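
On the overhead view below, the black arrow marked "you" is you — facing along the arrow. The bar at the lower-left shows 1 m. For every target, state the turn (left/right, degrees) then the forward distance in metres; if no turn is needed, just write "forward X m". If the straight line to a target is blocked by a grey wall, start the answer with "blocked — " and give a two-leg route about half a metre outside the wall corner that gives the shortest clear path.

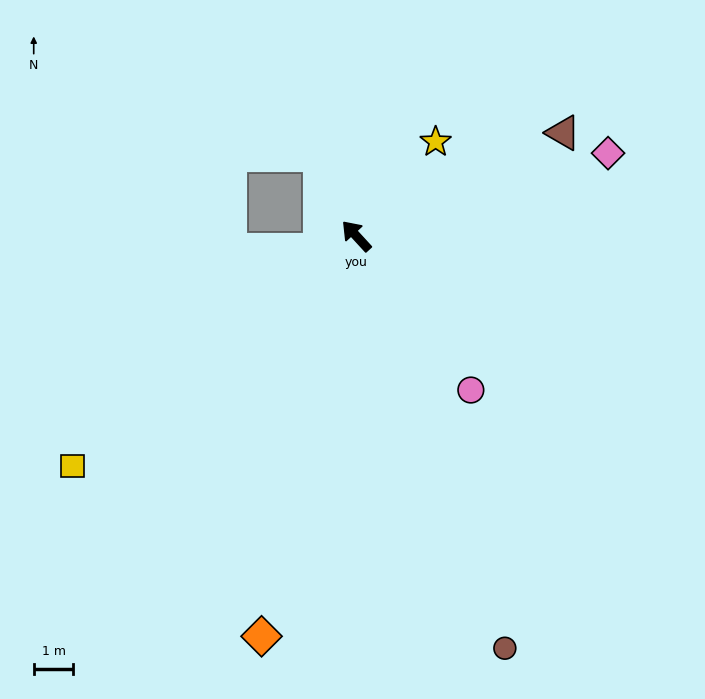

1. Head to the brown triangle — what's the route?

turn right 106°, forward 5.8 m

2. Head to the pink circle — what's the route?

turn left 174°, forward 4.8 m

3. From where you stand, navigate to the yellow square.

turn left 87°, forward 9.2 m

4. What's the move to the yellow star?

turn right 83°, forward 3.1 m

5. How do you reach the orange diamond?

turn left 124°, forward 10.4 m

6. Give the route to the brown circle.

turn left 157°, forward 11.1 m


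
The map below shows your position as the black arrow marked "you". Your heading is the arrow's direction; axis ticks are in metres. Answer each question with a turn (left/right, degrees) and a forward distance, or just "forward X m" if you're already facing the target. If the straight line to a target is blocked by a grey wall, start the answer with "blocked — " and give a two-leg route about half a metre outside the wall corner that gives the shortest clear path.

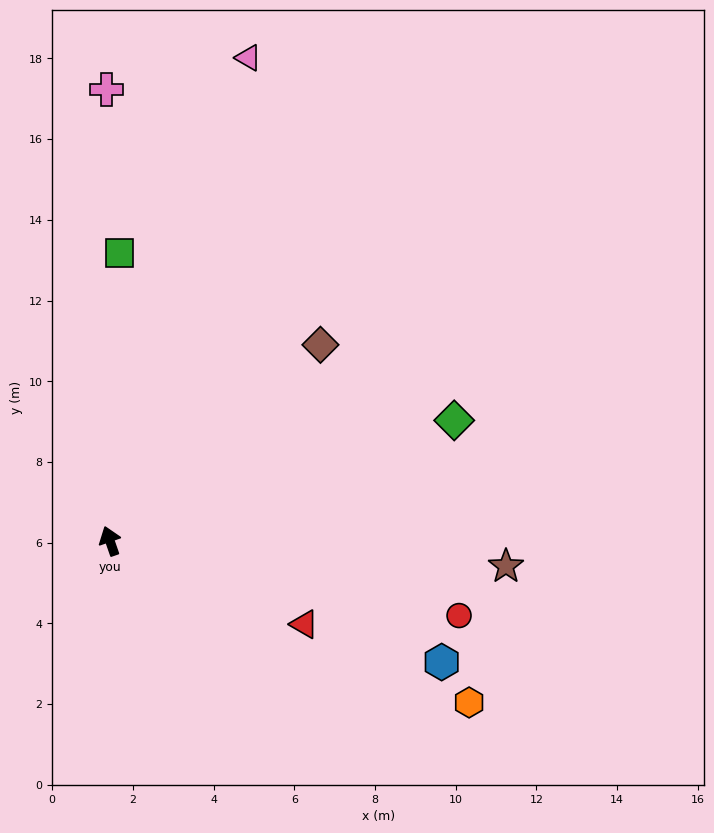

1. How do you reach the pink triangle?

turn right 35°, forward 12.5 m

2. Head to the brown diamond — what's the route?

turn right 66°, forward 7.1 m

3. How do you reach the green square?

turn right 21°, forward 7.1 m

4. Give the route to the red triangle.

turn right 132°, forward 5.2 m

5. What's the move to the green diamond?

turn right 90°, forward 9.0 m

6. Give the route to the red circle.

turn right 121°, forward 8.8 m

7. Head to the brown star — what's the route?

turn right 113°, forward 9.8 m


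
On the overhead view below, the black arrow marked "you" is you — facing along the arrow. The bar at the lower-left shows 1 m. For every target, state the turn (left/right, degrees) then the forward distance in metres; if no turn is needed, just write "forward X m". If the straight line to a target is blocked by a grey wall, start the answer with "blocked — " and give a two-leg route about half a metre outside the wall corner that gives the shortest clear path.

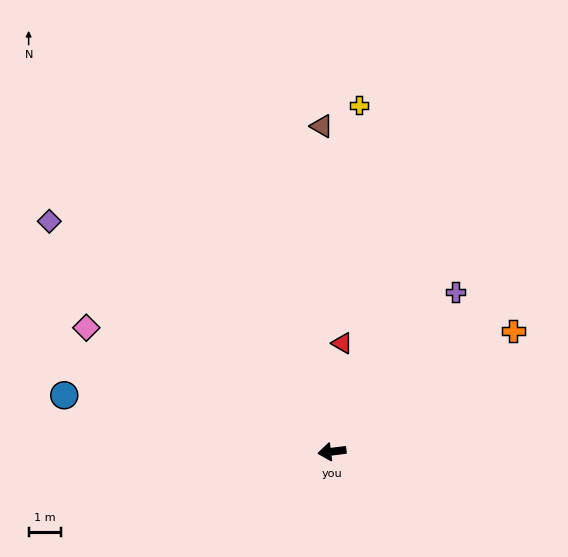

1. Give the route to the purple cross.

turn right 135°, forward 6.2 m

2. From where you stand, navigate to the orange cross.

turn right 153°, forward 6.6 m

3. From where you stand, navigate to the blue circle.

turn right 19°, forward 8.3 m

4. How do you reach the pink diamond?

turn right 34°, forward 8.4 m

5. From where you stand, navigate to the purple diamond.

turn right 46°, forward 11.1 m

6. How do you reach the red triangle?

turn right 103°, forward 3.3 m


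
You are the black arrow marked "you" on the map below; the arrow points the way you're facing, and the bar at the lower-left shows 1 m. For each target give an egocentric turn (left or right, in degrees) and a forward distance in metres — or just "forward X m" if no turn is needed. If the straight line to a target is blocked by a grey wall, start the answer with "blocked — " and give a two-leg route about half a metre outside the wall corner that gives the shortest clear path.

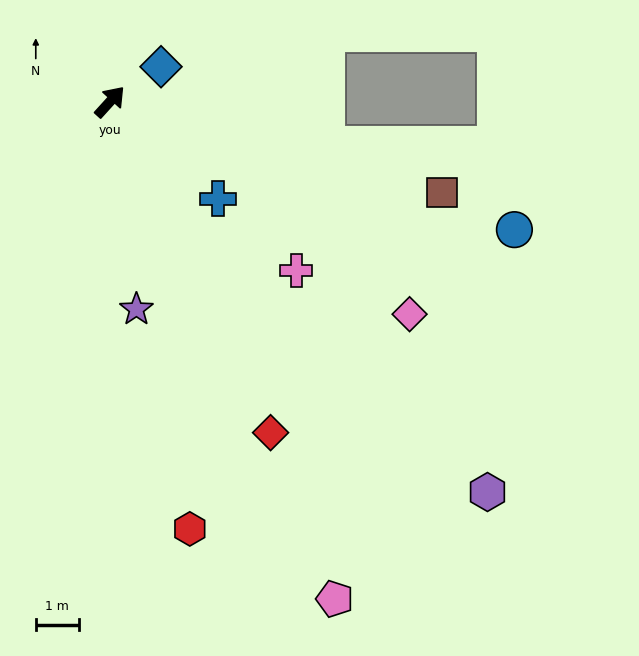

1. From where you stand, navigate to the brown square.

turn right 63°, forward 8.0 m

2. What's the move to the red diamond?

turn right 112°, forward 8.5 m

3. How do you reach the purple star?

turn right 131°, forward 4.9 m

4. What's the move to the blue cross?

turn right 90°, forward 3.4 m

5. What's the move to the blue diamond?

turn right 13°, forward 1.4 m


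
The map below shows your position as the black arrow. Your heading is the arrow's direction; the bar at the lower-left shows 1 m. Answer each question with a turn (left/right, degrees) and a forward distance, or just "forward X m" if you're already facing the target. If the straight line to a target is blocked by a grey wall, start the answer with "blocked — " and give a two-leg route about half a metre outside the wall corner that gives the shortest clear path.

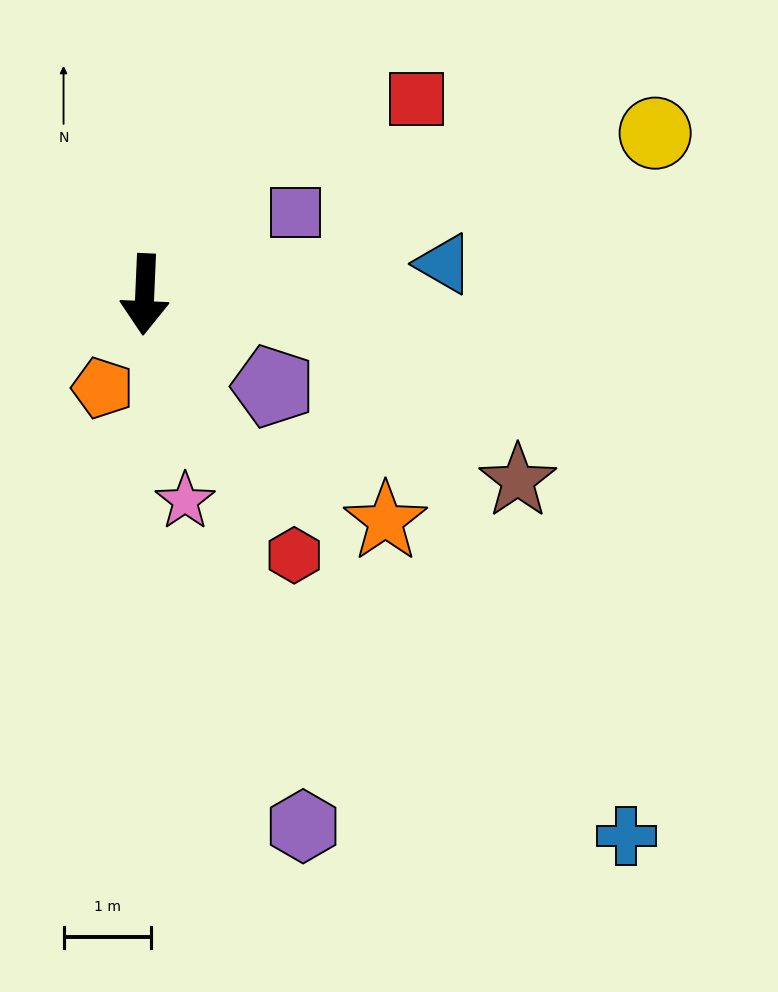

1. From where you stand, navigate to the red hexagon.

turn left 32°, forward 3.4 m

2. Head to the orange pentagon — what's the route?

turn right 22°, forward 1.2 m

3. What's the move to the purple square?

turn left 121°, forward 2.0 m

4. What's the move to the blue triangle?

turn left 98°, forward 3.4 m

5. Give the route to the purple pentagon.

turn left 57°, forward 1.8 m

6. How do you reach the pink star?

turn left 14°, forward 2.4 m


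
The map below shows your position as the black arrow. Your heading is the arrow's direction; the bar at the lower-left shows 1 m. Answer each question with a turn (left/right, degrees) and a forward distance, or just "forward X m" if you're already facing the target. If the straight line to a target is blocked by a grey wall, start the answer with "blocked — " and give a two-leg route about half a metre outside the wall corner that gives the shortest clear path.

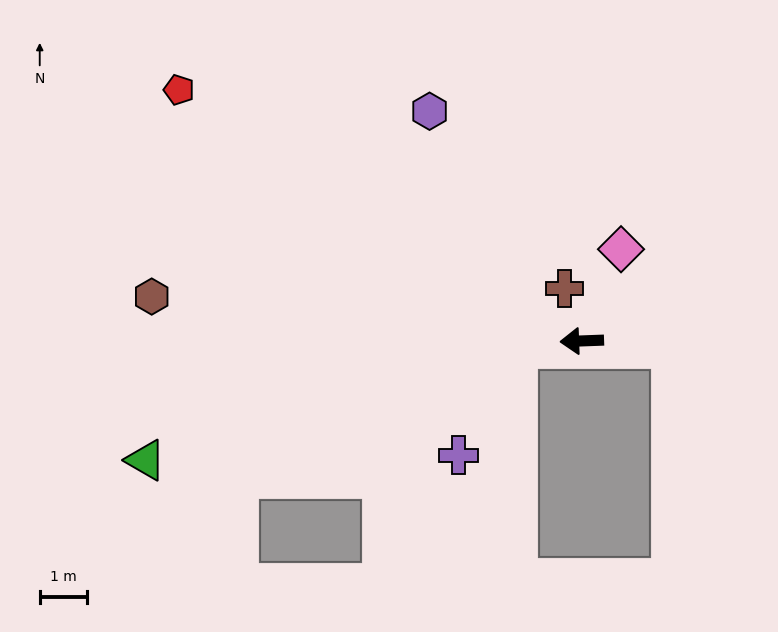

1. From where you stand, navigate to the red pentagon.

turn right 34°, forward 10.0 m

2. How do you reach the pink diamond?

turn right 115°, forward 2.1 m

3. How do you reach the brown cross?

turn right 74°, forward 1.2 m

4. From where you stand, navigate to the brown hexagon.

turn right 8°, forward 9.1 m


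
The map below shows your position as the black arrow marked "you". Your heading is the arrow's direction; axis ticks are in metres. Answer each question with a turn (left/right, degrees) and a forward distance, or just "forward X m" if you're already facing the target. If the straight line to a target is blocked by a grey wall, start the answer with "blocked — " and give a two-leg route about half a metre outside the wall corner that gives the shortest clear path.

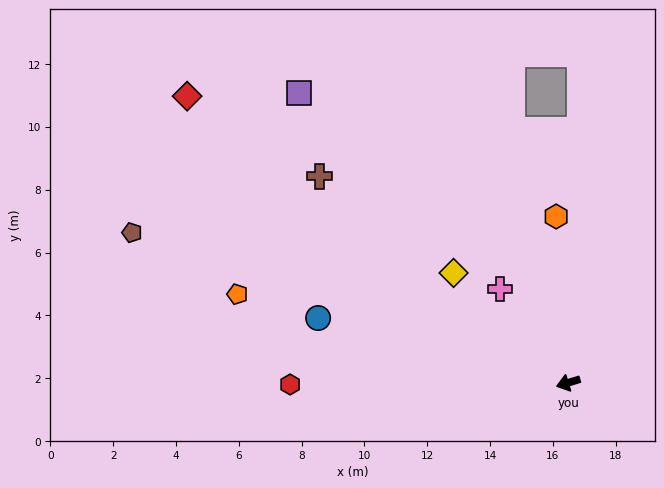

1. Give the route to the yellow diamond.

turn right 61°, forward 5.1 m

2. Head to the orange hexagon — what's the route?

turn right 103°, forward 5.3 m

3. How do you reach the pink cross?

turn right 71°, forward 3.7 m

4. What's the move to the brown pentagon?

turn right 36°, forward 14.7 m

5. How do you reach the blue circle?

turn right 32°, forward 8.2 m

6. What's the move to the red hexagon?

turn right 17°, forward 8.9 m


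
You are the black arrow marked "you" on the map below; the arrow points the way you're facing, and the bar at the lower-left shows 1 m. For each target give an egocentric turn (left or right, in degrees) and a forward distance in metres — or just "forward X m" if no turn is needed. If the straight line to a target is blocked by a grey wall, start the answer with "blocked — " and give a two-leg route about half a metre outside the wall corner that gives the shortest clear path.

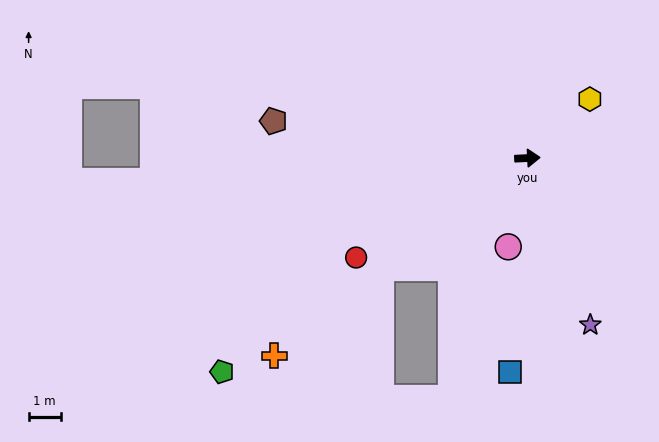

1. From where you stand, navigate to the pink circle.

turn right 105°, forward 2.8 m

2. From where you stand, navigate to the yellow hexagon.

turn left 41°, forward 2.7 m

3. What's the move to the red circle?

turn right 153°, forward 6.1 m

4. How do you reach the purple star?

turn right 72°, forward 5.5 m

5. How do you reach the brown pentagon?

turn left 169°, forward 7.9 m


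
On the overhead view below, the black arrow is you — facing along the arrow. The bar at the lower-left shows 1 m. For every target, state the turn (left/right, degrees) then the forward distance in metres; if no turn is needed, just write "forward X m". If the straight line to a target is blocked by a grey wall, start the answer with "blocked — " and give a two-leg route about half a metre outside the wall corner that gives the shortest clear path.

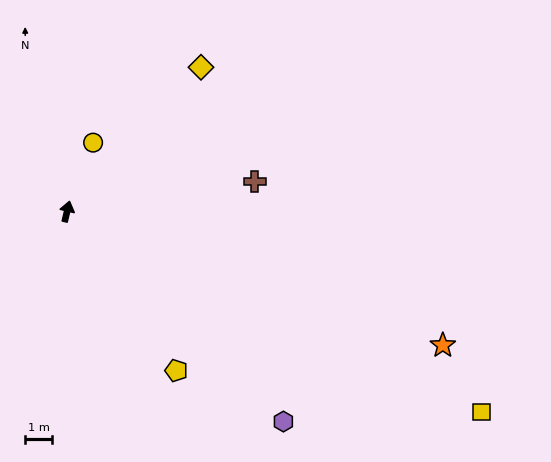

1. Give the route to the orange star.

turn right 96°, forward 14.9 m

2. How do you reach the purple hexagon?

turn right 121°, forward 11.2 m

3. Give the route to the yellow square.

turn right 102°, forward 17.2 m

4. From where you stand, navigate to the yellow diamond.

turn right 29°, forward 7.3 m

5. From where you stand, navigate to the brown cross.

turn right 68°, forward 7.1 m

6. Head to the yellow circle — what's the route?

turn right 7°, forward 2.7 m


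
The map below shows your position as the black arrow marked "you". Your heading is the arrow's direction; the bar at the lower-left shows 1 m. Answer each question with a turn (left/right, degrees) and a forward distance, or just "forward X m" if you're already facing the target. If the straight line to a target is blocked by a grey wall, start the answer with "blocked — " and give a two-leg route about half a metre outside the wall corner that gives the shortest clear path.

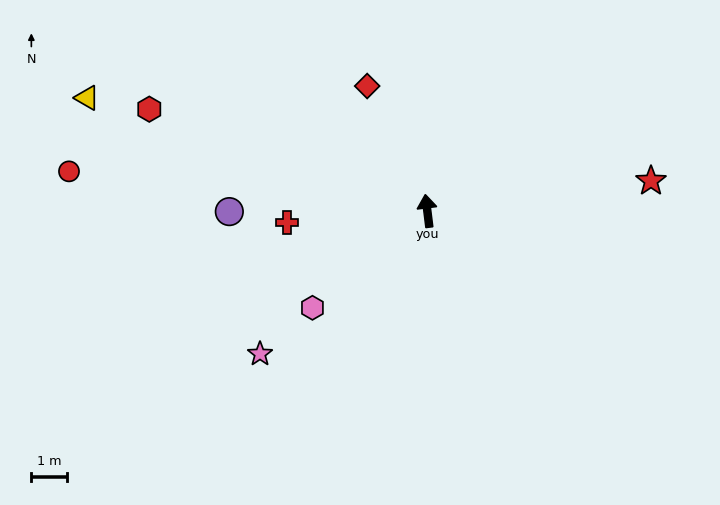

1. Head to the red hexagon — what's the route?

turn left 63°, forward 8.4 m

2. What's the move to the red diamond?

turn left 19°, forward 3.9 m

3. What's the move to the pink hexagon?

turn left 123°, forward 4.3 m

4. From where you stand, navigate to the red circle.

turn left 77°, forward 10.2 m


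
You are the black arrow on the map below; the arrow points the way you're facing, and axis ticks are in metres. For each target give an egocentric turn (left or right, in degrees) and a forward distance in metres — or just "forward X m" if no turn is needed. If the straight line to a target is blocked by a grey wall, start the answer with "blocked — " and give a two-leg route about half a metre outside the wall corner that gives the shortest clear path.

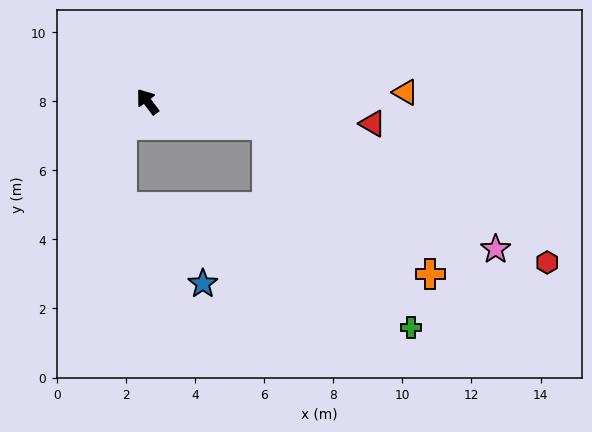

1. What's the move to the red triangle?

turn right 133°, forward 6.5 m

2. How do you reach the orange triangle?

turn right 125°, forward 7.5 m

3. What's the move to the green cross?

blocked — turn right 139°, forward 3.5 m, then turn right 43°, forward 7.2 m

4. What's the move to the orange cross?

blocked — turn right 139°, forward 3.5 m, then turn right 30°, forward 6.4 m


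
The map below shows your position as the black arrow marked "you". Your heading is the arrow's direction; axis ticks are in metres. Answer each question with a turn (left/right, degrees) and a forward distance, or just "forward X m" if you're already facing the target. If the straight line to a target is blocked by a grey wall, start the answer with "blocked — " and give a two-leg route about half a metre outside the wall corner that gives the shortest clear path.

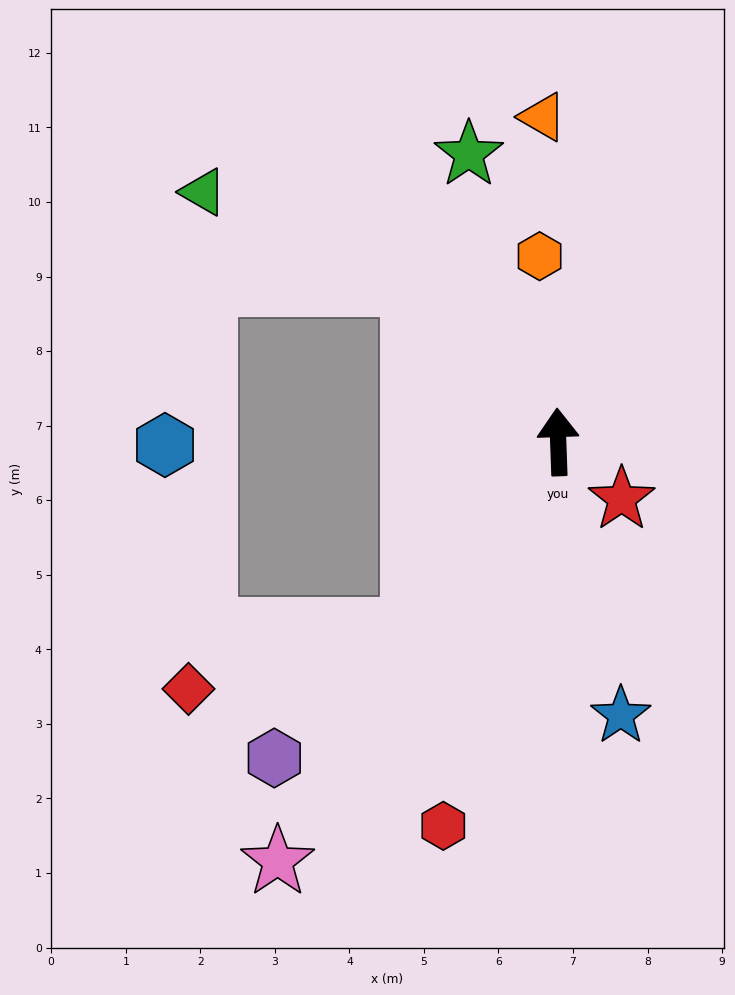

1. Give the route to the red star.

turn right 134°, forward 1.1 m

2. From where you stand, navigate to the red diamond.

blocked — turn left 140°, forward 3.2 m, then turn right 37°, forward 3.1 m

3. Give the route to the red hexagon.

turn left 161°, forward 5.4 m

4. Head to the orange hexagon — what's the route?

turn left 4°, forward 2.5 m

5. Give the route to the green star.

turn left 15°, forward 4.0 m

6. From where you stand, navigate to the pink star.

turn left 144°, forward 6.8 m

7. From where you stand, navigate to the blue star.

turn right 169°, forward 3.8 m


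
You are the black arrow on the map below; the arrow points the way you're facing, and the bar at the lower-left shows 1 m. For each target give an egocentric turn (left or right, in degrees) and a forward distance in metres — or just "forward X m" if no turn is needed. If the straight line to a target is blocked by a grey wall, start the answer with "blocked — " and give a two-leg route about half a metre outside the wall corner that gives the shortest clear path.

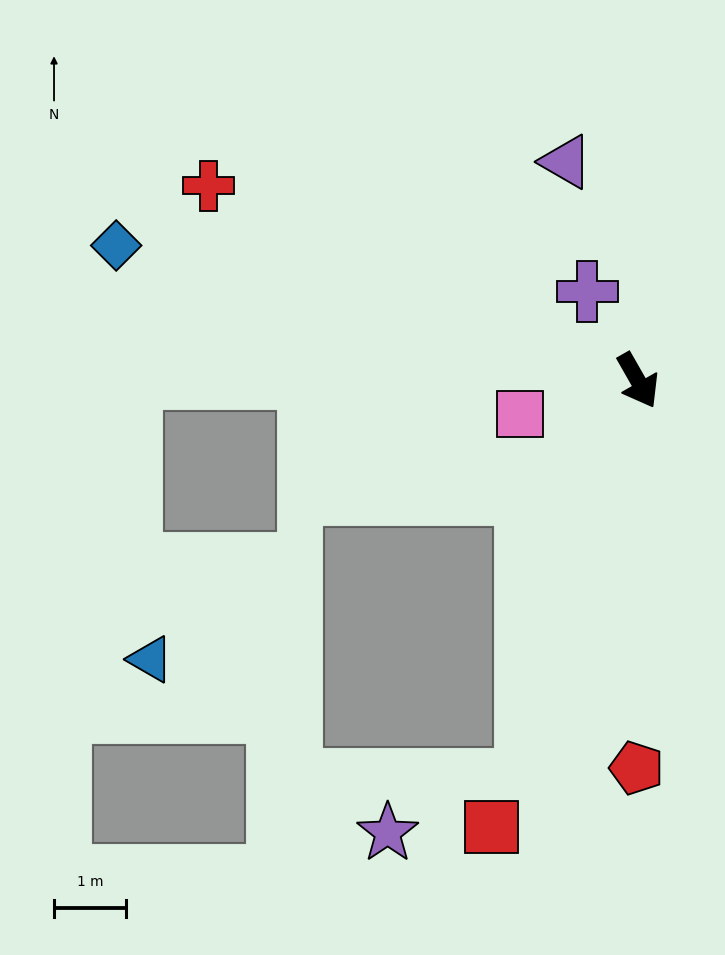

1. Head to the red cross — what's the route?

turn right 144°, forward 6.6 m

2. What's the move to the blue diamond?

turn right 134°, forward 7.5 m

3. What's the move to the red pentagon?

turn right 30°, forward 5.4 m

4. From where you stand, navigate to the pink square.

turn right 104°, forward 1.7 m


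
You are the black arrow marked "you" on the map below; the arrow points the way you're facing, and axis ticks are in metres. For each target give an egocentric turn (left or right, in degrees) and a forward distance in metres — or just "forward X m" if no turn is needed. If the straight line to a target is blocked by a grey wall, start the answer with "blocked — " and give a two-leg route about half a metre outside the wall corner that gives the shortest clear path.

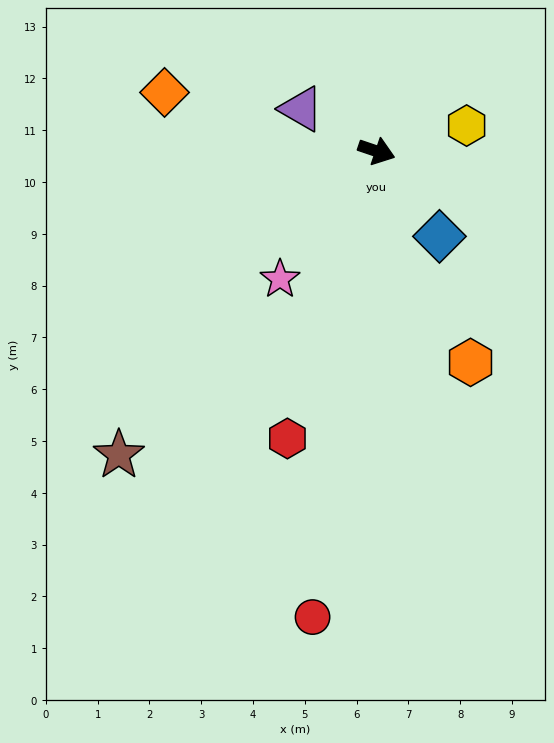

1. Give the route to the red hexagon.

turn right 88°, forward 5.8 m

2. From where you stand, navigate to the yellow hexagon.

turn left 35°, forward 1.8 m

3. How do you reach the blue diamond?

turn right 35°, forward 2.0 m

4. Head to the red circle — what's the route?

turn right 79°, forward 9.1 m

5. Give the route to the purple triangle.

turn left 169°, forward 1.7 m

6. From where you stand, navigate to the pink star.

turn right 108°, forward 3.1 m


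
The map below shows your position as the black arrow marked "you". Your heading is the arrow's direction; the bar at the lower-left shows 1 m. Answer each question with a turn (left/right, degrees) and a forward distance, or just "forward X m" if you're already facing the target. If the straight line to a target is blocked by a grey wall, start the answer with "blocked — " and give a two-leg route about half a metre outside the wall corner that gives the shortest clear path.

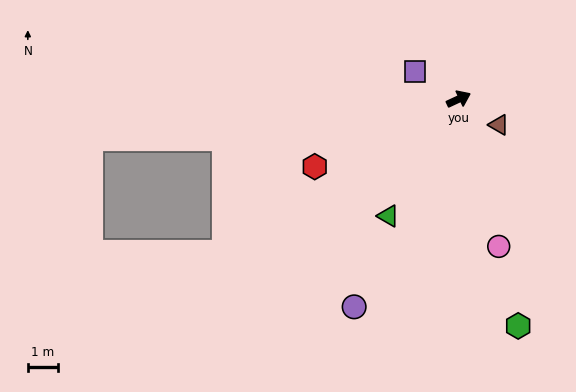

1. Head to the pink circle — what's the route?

turn right 100°, forward 5.0 m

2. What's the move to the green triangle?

turn right 146°, forward 4.5 m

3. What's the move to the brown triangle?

turn right 58°, forward 1.6 m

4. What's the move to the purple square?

turn left 123°, forward 1.7 m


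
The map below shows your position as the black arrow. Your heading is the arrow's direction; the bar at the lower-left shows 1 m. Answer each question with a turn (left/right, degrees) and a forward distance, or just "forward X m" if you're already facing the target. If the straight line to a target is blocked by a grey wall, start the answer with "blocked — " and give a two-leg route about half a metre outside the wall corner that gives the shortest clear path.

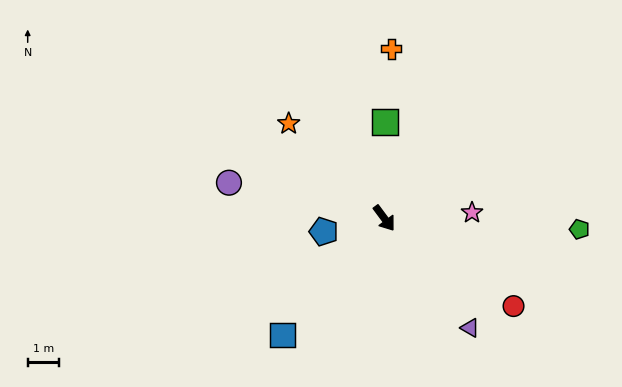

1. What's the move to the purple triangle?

forward 4.4 m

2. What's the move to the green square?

turn left 143°, forward 3.1 m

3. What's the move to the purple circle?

turn right 139°, forward 5.1 m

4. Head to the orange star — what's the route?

turn right 171°, forward 4.3 m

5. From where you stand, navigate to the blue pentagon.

turn right 114°, forward 2.0 m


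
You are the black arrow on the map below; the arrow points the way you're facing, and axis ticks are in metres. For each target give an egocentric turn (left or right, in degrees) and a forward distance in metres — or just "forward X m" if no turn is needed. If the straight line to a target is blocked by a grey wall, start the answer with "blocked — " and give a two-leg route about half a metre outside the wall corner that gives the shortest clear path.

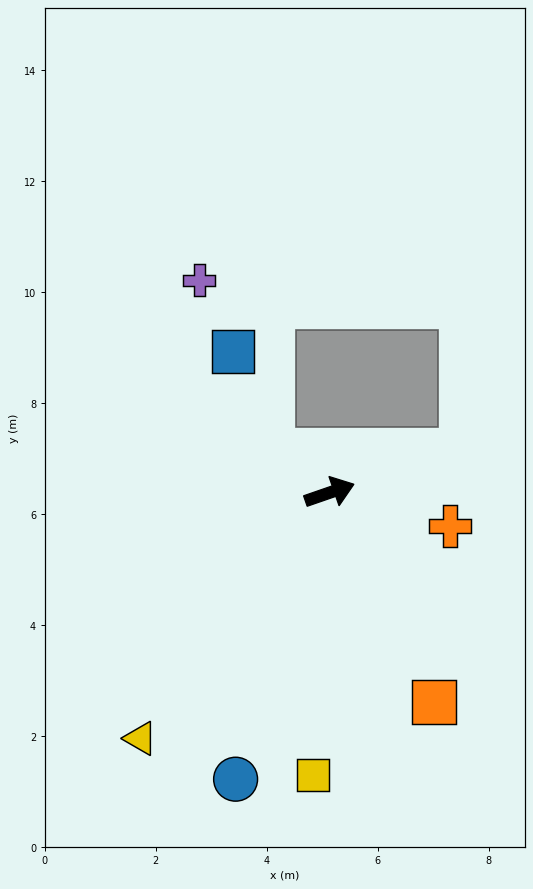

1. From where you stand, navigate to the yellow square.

turn right 113°, forward 5.1 m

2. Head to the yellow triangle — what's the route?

turn right 147°, forward 5.6 m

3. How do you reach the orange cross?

turn right 35°, forward 2.3 m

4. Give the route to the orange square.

turn right 83°, forward 4.2 m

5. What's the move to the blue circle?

turn right 127°, forward 5.4 m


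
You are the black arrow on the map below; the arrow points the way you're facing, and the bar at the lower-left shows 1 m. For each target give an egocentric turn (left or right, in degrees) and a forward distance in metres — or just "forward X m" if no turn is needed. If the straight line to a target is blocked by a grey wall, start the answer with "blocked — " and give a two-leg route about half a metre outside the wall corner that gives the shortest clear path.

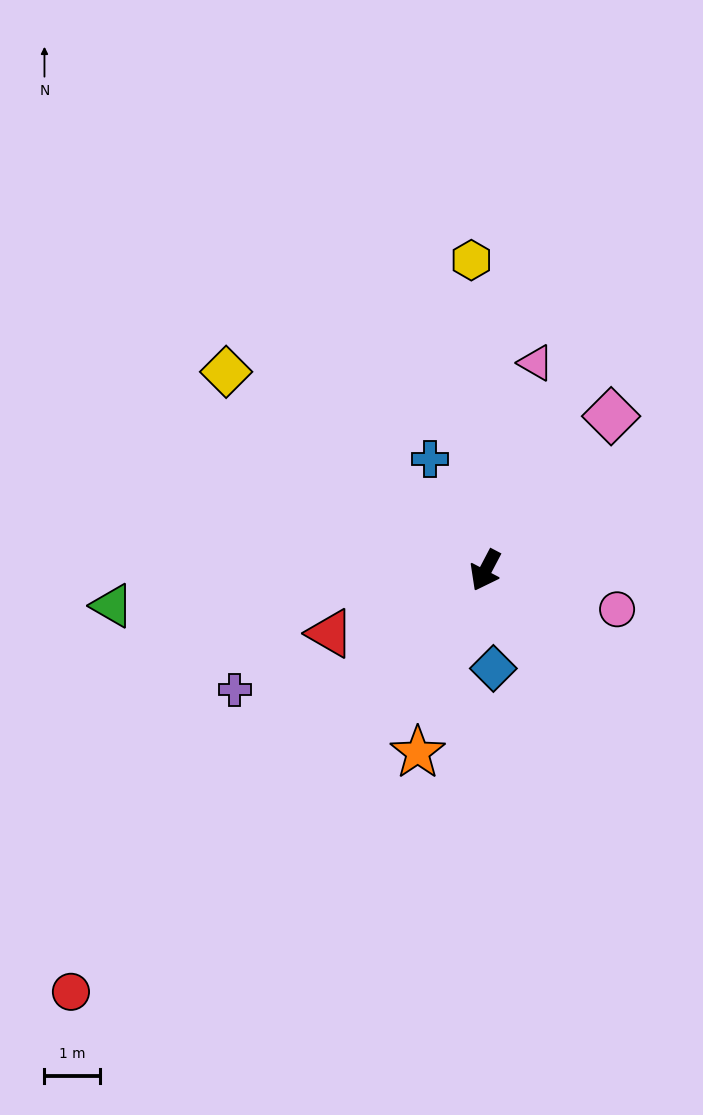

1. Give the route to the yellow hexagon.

turn right 150°, forward 5.6 m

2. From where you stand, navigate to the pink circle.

turn left 101°, forward 2.5 m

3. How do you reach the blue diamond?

turn left 32°, forward 1.8 m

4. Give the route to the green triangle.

turn right 57°, forward 6.7 m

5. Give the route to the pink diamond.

turn left 169°, forward 3.6 m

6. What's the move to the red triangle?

turn right 40°, forward 3.0 m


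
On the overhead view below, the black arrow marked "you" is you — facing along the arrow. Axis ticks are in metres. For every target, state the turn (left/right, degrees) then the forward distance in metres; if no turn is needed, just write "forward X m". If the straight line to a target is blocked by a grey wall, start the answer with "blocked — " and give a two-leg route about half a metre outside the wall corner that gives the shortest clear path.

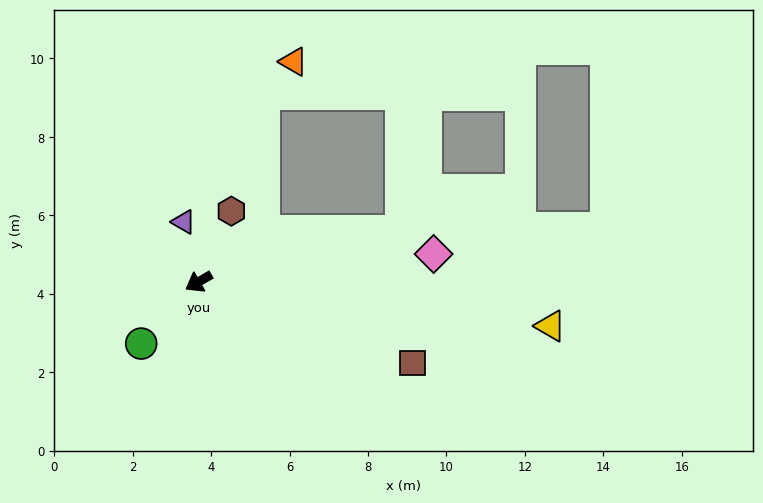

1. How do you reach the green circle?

turn left 17°, forward 2.2 m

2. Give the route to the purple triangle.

turn right 106°, forward 1.6 m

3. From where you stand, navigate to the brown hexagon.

turn right 145°, forward 2.0 m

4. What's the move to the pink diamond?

turn left 157°, forward 6.0 m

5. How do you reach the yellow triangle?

turn left 143°, forward 9.0 m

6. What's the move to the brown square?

turn left 129°, forward 5.8 m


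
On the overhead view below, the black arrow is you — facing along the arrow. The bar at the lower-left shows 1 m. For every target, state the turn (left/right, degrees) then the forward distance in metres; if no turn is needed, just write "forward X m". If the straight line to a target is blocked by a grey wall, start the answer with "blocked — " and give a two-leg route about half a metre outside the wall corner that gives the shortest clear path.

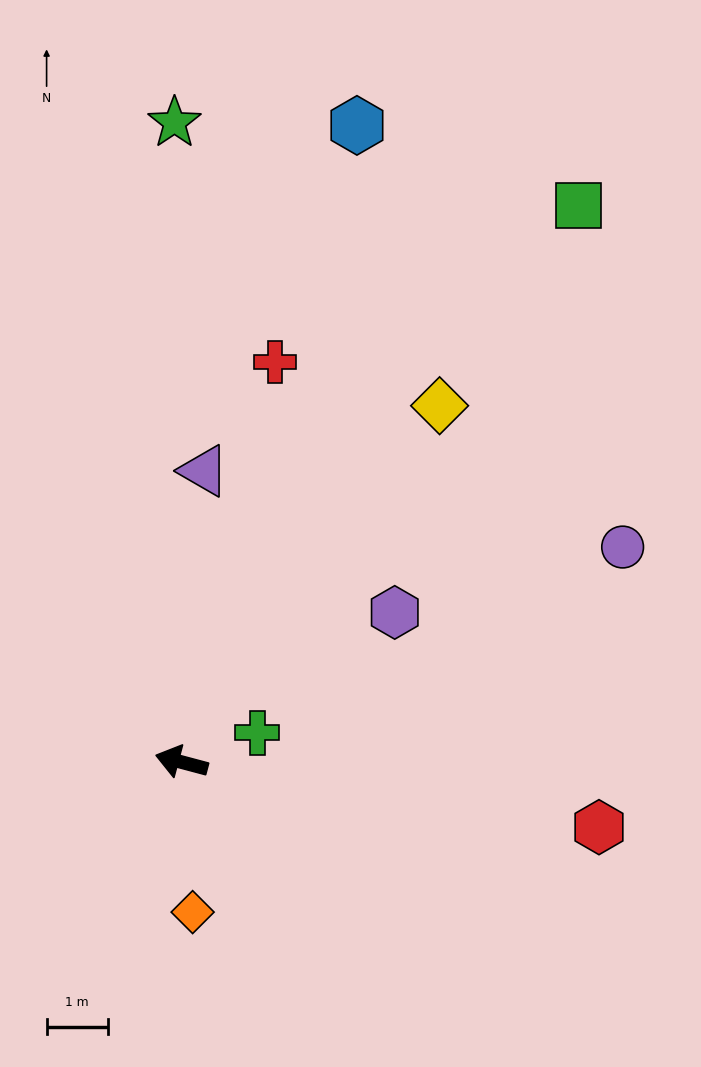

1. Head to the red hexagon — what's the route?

turn right 174°, forward 6.9 m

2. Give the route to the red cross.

turn right 88°, forward 6.7 m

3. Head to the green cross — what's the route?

turn right 144°, forward 1.3 m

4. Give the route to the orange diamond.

turn left 109°, forward 2.5 m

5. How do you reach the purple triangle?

turn right 79°, forward 4.8 m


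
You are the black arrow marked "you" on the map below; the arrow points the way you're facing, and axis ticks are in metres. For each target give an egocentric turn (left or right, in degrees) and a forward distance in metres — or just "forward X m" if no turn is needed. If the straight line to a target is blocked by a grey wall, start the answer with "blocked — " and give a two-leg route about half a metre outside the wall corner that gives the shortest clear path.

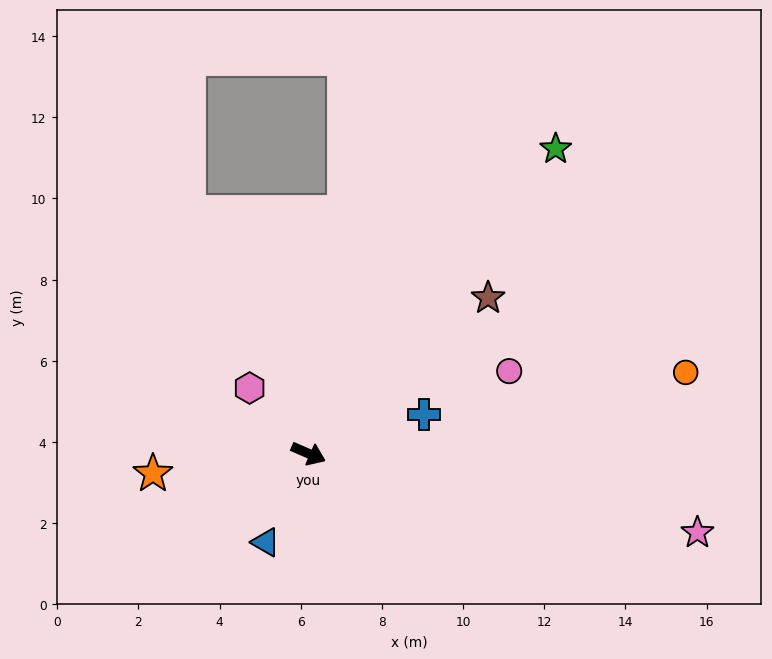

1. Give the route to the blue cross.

turn left 42°, forward 3.0 m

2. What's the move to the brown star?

turn left 64°, forward 5.9 m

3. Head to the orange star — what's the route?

turn right 149°, forward 3.9 m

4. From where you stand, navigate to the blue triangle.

turn right 92°, forward 2.4 m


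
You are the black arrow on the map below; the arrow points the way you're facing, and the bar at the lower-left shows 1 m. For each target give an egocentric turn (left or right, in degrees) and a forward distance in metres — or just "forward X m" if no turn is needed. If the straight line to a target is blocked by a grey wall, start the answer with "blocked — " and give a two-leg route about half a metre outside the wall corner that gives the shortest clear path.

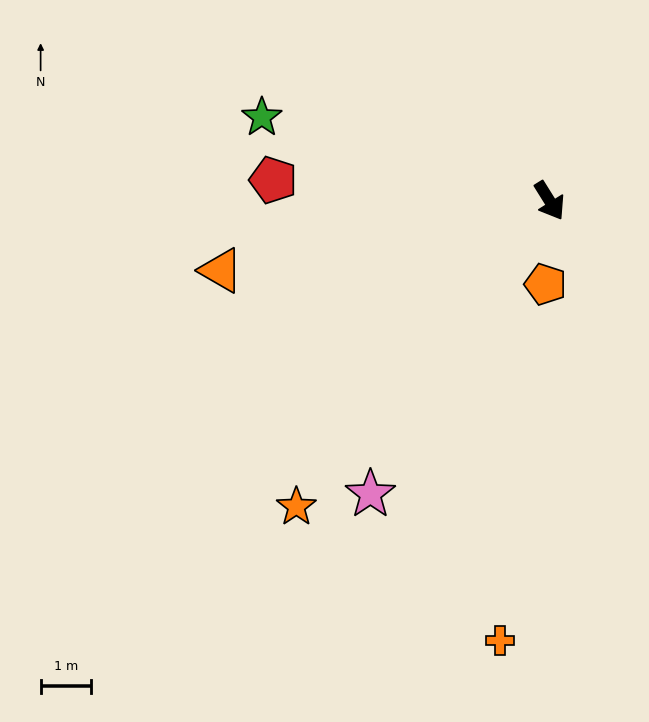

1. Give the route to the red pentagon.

turn right 126°, forward 5.5 m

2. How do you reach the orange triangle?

turn right 110°, forward 6.6 m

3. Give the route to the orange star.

turn right 72°, forward 7.8 m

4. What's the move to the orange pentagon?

turn right 35°, forward 1.6 m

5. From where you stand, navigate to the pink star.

turn right 63°, forward 6.8 m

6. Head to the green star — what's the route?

turn right 138°, forward 5.9 m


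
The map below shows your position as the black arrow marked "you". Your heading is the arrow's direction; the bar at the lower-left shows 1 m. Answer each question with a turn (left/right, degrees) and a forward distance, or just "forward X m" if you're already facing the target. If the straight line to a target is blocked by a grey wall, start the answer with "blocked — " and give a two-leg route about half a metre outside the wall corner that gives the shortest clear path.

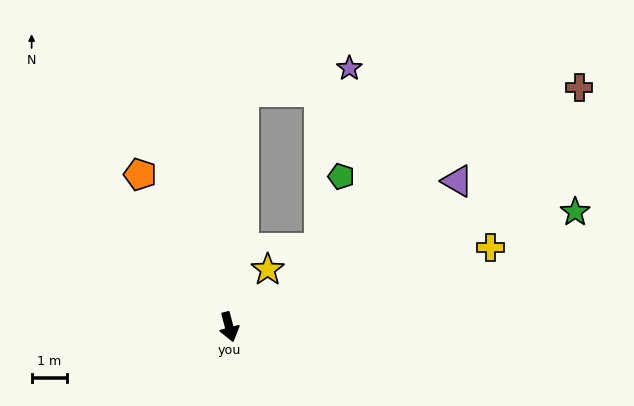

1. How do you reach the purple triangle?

turn left 108°, forward 7.6 m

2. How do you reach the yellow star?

turn left 131°, forward 1.9 m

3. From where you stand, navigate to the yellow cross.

turn left 92°, forward 7.6 m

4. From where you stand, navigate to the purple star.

blocked — turn left 162°, forward 6.6 m, then turn right 74°, forward 3.0 m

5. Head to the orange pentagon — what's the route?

turn right 164°, forward 4.9 m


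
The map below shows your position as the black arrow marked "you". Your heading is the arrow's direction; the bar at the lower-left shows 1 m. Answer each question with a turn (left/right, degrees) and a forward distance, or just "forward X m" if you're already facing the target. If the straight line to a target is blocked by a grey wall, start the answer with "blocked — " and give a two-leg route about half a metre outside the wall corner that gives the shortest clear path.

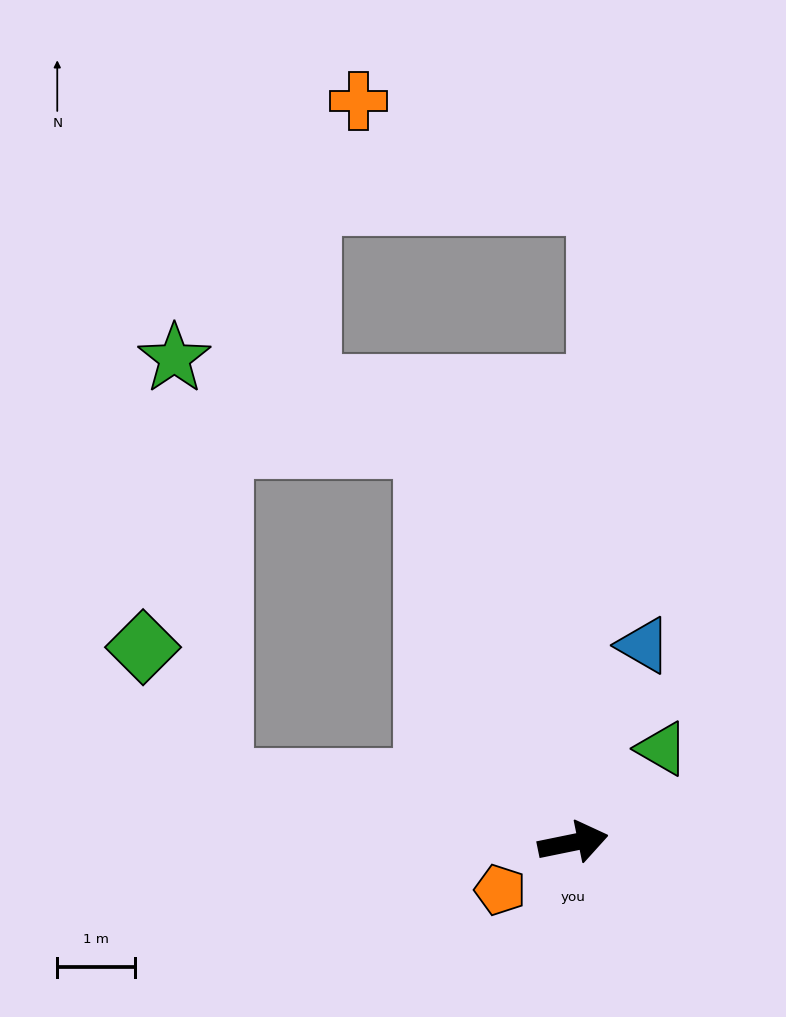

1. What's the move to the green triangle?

turn left 35°, forward 1.7 m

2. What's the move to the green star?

blocked — turn left 99°, forward 5.5 m, then turn left 51°, forward 3.4 m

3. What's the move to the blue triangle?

turn left 59°, forward 2.7 m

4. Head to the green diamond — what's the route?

blocked — turn left 159°, forward 4.6 m, then turn right 51°, forward 2.0 m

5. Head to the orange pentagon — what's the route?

turn right 159°, forward 1.1 m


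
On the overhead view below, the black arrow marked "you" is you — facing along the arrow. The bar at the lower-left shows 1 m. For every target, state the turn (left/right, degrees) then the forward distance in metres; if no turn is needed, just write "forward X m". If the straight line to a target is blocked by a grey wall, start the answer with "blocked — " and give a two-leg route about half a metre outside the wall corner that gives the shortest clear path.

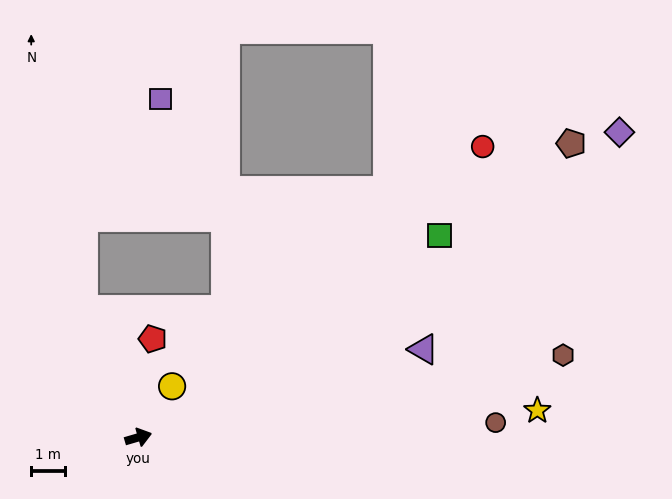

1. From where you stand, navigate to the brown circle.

turn right 14°, forward 10.5 m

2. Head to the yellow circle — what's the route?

turn left 40°, forward 1.8 m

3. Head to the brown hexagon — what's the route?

turn right 5°, forward 12.7 m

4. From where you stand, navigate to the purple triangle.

forward 8.8 m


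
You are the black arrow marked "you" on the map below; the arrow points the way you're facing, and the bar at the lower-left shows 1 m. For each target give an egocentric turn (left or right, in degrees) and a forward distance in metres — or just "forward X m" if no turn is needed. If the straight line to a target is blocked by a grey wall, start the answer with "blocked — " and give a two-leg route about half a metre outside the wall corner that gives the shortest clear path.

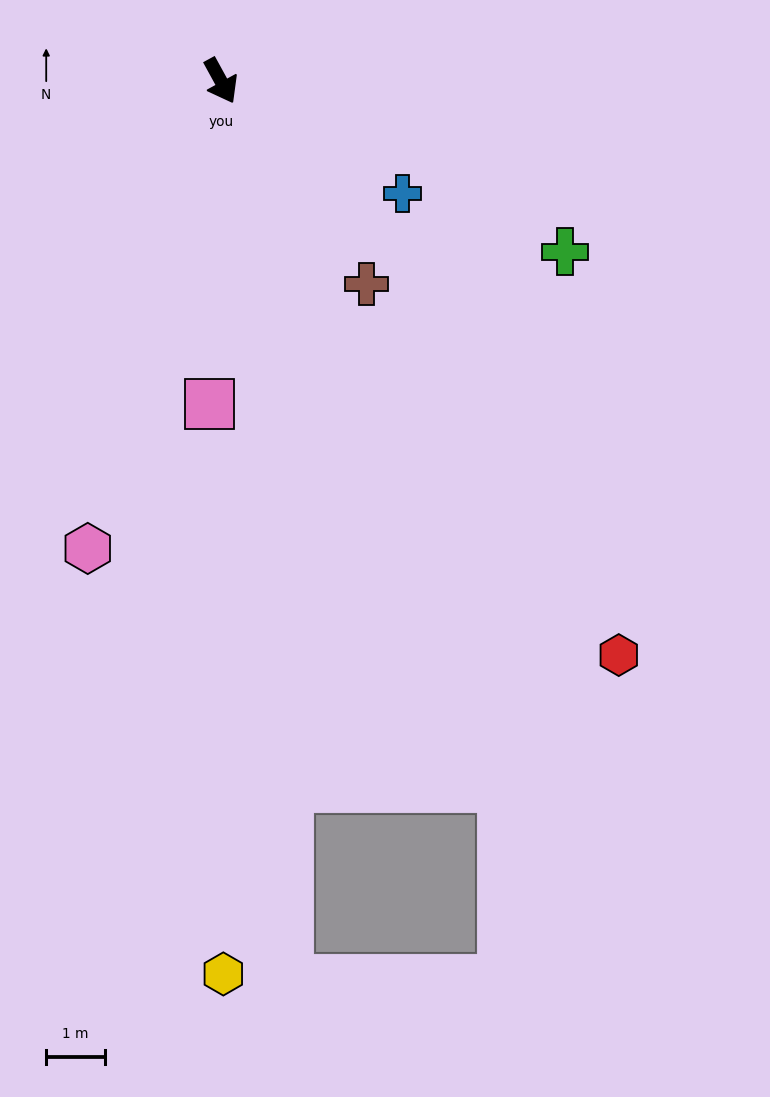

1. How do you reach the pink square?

turn right 31°, forward 5.5 m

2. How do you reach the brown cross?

turn left 7°, forward 4.2 m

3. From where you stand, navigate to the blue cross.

turn left 30°, forward 3.6 m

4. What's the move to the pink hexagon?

turn right 45°, forward 8.3 m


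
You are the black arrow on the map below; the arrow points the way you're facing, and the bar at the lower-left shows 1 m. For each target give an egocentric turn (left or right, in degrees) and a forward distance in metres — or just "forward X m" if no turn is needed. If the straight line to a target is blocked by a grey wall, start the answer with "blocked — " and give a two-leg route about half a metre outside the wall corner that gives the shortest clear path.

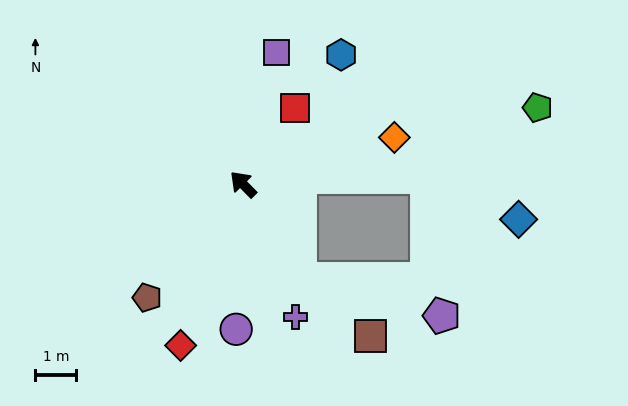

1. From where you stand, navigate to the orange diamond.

turn right 117°, forward 3.9 m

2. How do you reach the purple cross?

turn left 157°, forward 3.5 m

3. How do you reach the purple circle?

turn left 133°, forward 3.6 m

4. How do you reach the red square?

turn right 79°, forward 2.2 m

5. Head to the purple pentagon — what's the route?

blocked — turn left 166°, forward 2.7 m, then turn left 45°, forward 3.6 m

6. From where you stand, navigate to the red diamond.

turn left 114°, forward 4.2 m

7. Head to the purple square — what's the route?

turn right 59°, forward 3.3 m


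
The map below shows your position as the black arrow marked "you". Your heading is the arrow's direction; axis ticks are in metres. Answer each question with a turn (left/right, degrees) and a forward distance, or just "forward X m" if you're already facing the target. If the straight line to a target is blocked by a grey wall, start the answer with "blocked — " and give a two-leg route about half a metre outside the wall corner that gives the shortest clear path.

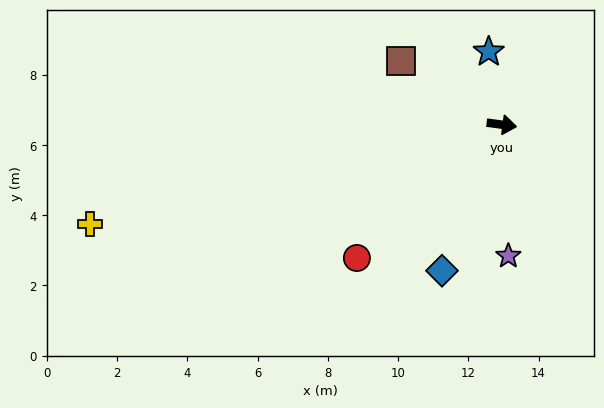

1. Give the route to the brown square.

turn left 155°, forward 3.4 m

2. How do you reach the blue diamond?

turn right 105°, forward 4.5 m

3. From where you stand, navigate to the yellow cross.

turn right 159°, forward 12.1 m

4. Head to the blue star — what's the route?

turn left 108°, forward 2.1 m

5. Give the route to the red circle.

turn right 130°, forward 5.6 m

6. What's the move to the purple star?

turn right 80°, forward 3.7 m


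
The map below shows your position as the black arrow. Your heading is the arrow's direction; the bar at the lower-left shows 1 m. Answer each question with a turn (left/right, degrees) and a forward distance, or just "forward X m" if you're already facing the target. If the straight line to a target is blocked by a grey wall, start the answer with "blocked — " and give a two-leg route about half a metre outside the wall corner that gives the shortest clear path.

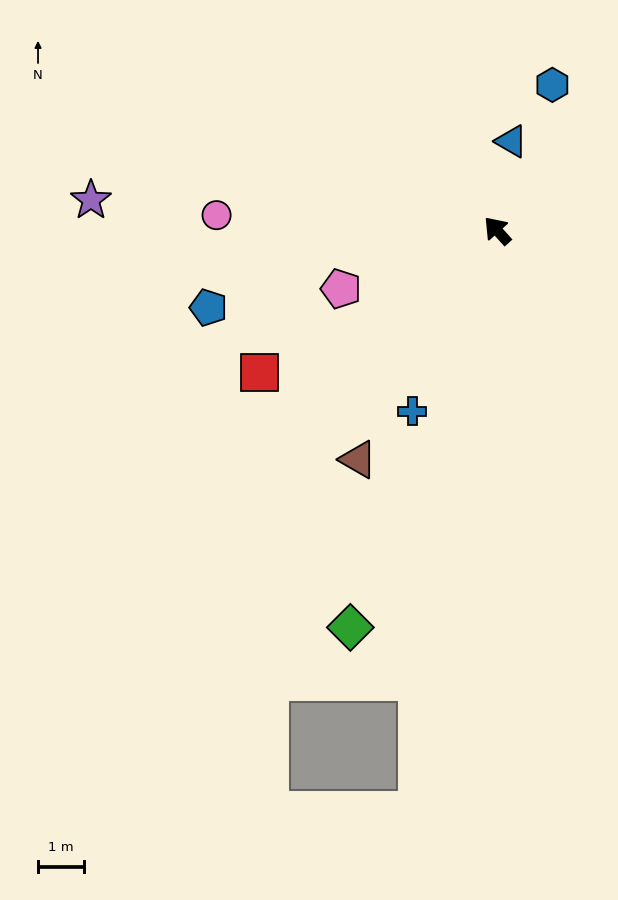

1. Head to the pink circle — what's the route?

turn left 45°, forward 6.2 m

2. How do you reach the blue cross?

turn left 113°, forward 4.4 m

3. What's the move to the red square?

turn left 79°, forward 6.1 m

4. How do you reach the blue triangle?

turn right 51°, forward 2.0 m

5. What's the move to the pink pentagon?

turn left 68°, forward 3.7 m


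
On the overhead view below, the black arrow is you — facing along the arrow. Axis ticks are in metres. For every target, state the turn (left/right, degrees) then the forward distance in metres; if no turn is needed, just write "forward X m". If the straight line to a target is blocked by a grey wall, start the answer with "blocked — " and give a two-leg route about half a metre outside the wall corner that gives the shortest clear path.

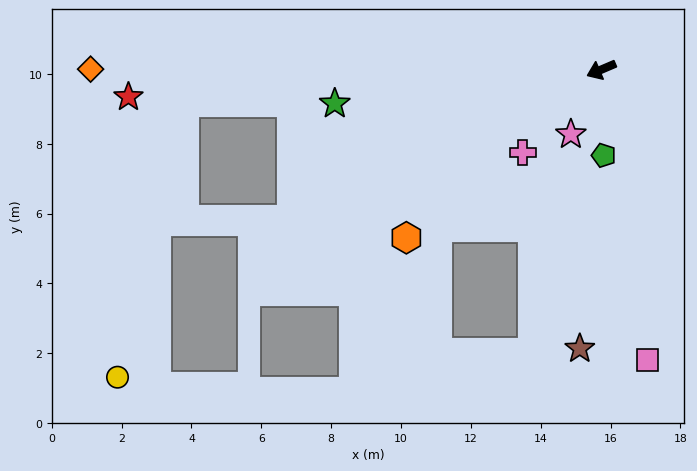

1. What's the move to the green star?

turn right 16°, forward 7.7 m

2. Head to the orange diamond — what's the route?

turn right 23°, forward 14.6 m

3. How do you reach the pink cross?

turn left 23°, forward 3.3 m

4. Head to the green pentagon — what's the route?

turn left 68°, forward 2.5 m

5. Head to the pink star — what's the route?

turn left 42°, forward 2.0 m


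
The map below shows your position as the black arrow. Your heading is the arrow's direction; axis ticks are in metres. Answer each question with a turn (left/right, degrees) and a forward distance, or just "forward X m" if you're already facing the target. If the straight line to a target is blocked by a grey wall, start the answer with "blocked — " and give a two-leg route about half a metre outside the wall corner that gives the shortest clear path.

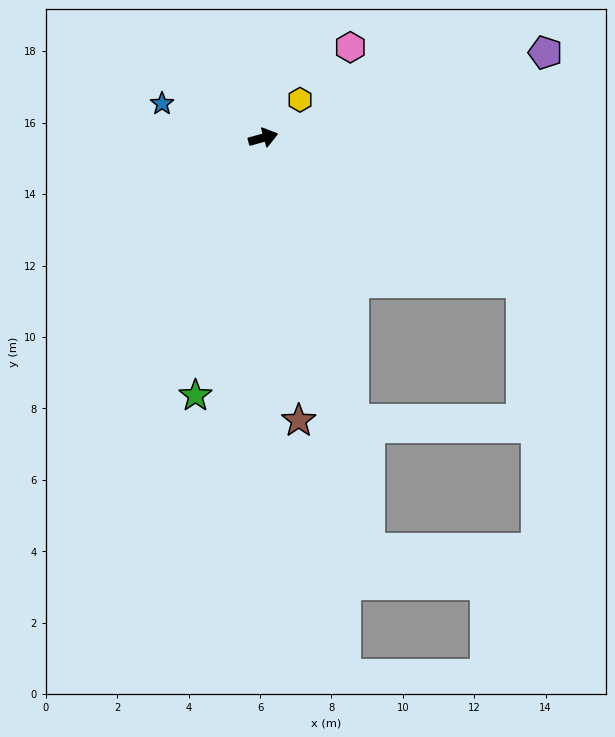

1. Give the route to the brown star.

turn right 98°, forward 8.0 m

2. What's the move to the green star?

turn right 120°, forward 7.5 m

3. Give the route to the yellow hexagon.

turn left 30°, forward 1.5 m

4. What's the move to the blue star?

turn left 146°, forward 3.0 m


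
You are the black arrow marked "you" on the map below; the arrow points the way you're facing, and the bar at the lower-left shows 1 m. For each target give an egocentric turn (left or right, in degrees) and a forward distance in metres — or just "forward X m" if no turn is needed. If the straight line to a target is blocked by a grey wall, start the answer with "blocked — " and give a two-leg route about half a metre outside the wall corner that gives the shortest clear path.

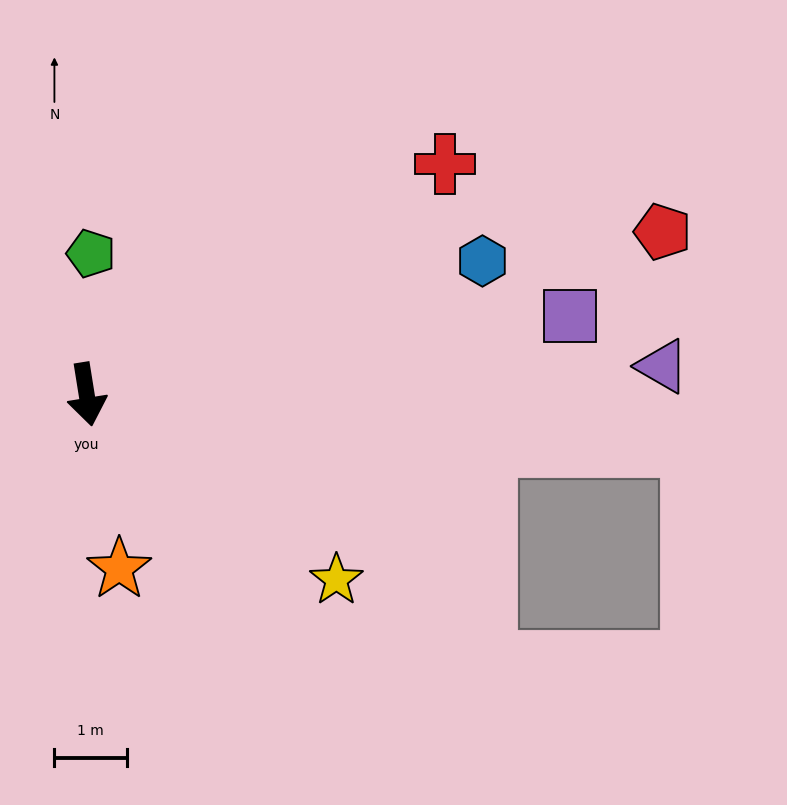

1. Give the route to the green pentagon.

turn left 169°, forward 2.0 m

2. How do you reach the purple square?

turn left 90°, forward 6.8 m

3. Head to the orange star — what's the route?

forward 2.5 m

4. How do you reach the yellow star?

turn left 44°, forward 4.3 m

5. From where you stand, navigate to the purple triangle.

turn left 84°, forward 8.0 m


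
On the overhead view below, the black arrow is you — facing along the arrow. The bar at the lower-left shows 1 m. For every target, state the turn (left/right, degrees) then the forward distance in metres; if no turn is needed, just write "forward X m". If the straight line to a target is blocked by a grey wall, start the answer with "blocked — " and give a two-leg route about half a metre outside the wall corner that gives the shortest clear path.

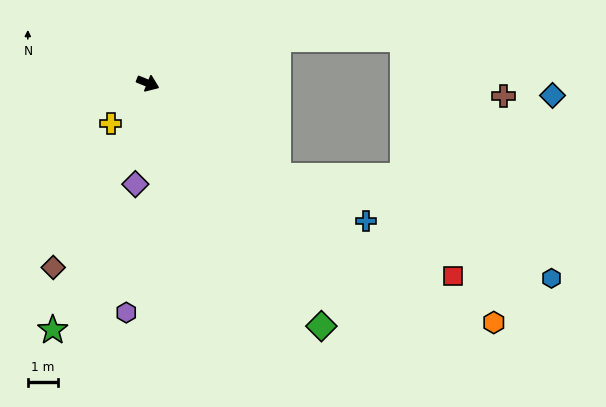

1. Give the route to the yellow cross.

turn right 110°, forward 1.8 m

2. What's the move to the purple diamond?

turn right 75°, forward 3.4 m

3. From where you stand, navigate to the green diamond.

turn right 32°, forward 9.9 m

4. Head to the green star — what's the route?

turn right 89°, forward 8.8 m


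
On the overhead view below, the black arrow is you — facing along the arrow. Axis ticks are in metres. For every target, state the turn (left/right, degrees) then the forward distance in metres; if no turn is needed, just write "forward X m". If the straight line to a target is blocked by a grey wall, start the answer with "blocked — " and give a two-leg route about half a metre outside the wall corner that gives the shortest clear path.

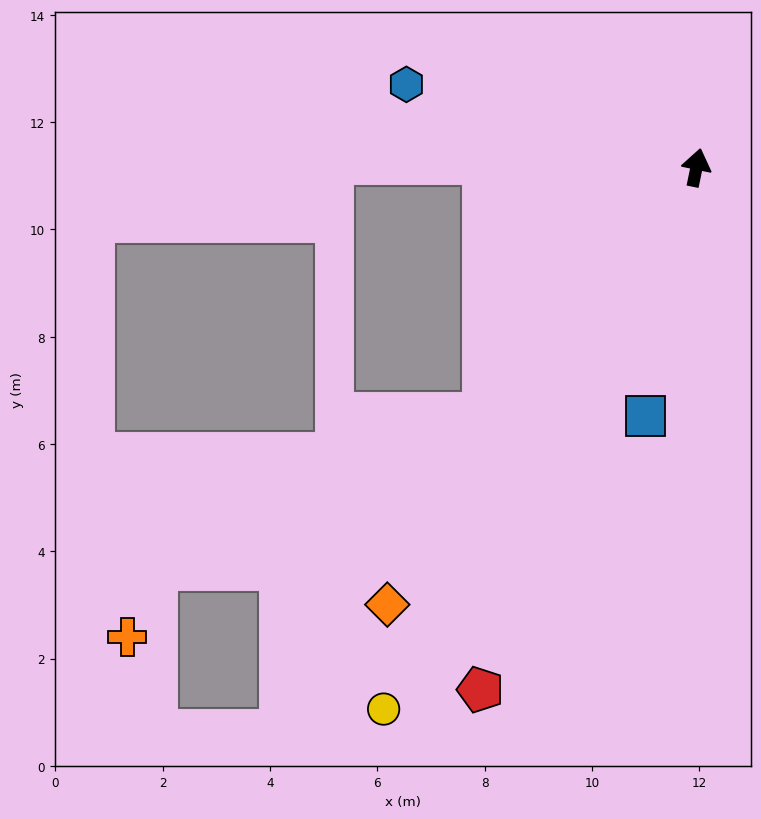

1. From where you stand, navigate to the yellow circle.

turn left 162°, forward 11.7 m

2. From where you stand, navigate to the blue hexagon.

turn left 86°, forward 5.6 m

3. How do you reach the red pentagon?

turn left 169°, forward 10.5 m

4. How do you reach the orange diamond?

turn left 156°, forward 10.0 m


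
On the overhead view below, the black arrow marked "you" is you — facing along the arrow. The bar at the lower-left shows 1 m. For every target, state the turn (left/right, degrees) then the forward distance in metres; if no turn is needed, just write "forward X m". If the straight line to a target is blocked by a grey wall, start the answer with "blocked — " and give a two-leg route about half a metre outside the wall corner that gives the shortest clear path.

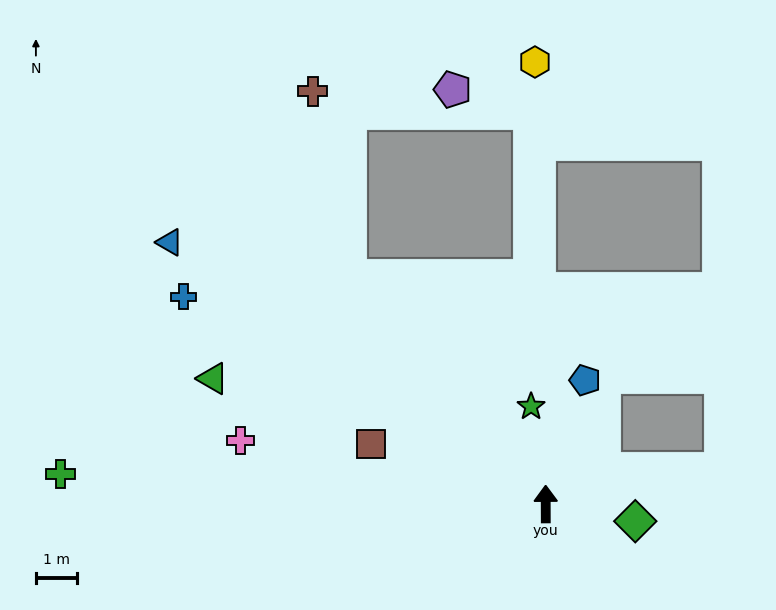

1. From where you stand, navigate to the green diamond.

turn right 101°, forward 2.2 m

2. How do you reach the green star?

turn left 8°, forward 2.4 m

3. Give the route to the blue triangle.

turn left 55°, forward 11.1 m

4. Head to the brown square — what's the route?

turn left 71°, forward 4.5 m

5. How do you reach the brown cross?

blocked — turn left 41°, forward 7.3 m, then turn right 30°, forward 4.6 m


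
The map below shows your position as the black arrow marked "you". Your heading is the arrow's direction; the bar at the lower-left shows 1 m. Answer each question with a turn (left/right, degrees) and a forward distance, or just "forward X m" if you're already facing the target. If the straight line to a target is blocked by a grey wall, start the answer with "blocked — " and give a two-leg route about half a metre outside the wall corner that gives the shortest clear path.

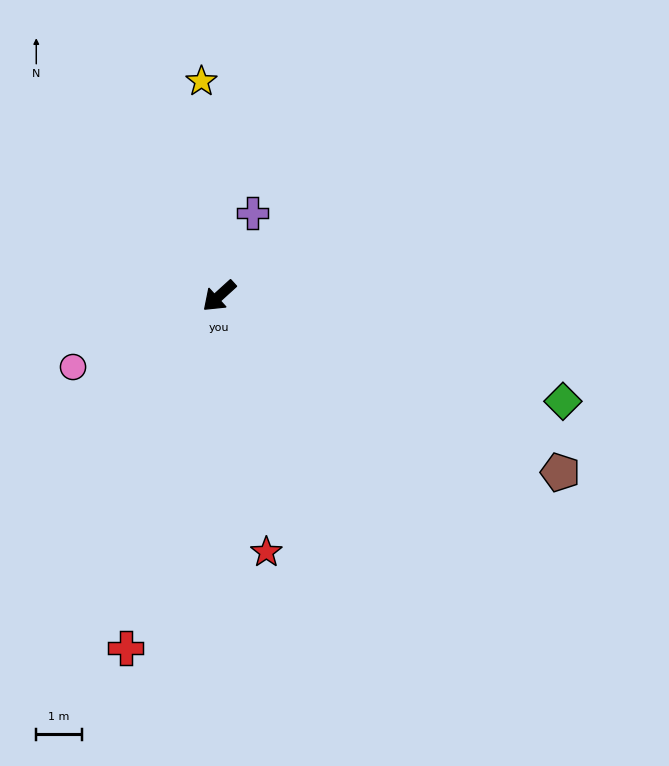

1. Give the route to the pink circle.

turn right 16°, forward 3.6 m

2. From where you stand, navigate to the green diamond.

turn left 121°, forward 7.9 m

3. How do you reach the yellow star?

turn right 128°, forward 4.7 m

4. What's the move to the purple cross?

turn right 154°, forward 2.0 m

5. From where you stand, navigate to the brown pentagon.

turn left 110°, forward 8.4 m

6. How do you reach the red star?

turn left 58°, forward 5.7 m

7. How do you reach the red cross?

turn left 33°, forward 8.0 m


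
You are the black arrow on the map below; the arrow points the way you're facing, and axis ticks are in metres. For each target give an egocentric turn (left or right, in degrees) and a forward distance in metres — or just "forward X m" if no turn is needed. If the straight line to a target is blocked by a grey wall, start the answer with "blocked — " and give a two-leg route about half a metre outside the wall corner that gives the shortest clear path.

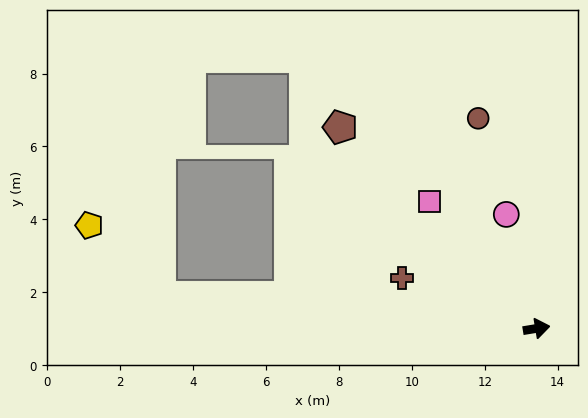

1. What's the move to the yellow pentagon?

blocked — turn left 166°, forward 10.4 m, then turn right 40°, forward 2.8 m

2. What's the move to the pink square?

turn left 121°, forward 4.6 m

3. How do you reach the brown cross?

turn left 150°, forward 3.9 m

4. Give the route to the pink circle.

turn left 95°, forward 3.2 m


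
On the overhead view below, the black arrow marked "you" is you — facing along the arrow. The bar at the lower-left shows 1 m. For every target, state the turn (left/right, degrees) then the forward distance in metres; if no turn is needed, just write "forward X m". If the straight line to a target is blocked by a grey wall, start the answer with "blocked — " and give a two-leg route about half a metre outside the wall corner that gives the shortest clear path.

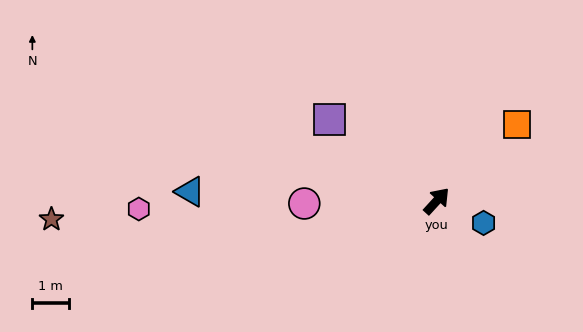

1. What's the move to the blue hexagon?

turn right 73°, forward 1.4 m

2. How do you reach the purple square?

turn left 95°, forward 3.6 m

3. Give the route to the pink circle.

turn left 134°, forward 3.6 m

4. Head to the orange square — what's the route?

turn right 4°, forward 3.0 m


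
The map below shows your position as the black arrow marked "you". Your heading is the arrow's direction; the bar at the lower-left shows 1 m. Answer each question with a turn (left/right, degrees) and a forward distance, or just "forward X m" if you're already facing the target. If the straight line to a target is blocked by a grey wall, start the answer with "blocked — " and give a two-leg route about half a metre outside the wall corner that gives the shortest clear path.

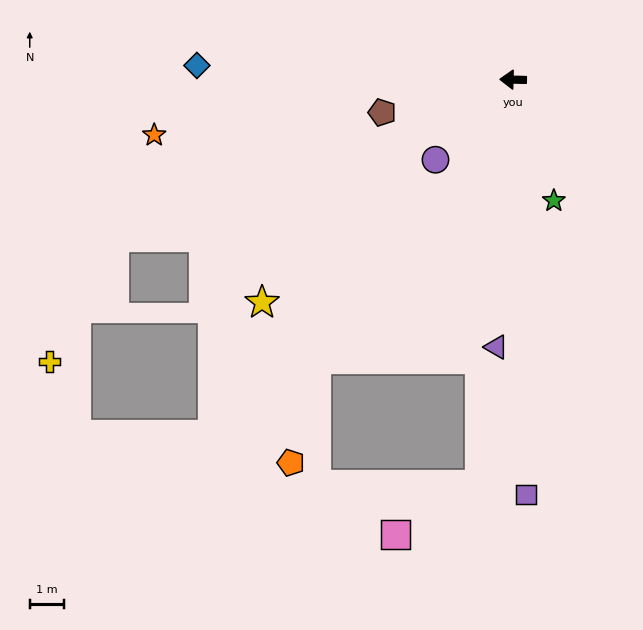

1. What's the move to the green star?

turn left 110°, forward 3.7 m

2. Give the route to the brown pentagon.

turn left 15°, forward 3.9 m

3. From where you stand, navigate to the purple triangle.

turn left 88°, forward 7.7 m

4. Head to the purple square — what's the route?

turn left 93°, forward 12.0 m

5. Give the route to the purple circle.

turn left 47°, forward 3.2 m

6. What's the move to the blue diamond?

forward 9.1 m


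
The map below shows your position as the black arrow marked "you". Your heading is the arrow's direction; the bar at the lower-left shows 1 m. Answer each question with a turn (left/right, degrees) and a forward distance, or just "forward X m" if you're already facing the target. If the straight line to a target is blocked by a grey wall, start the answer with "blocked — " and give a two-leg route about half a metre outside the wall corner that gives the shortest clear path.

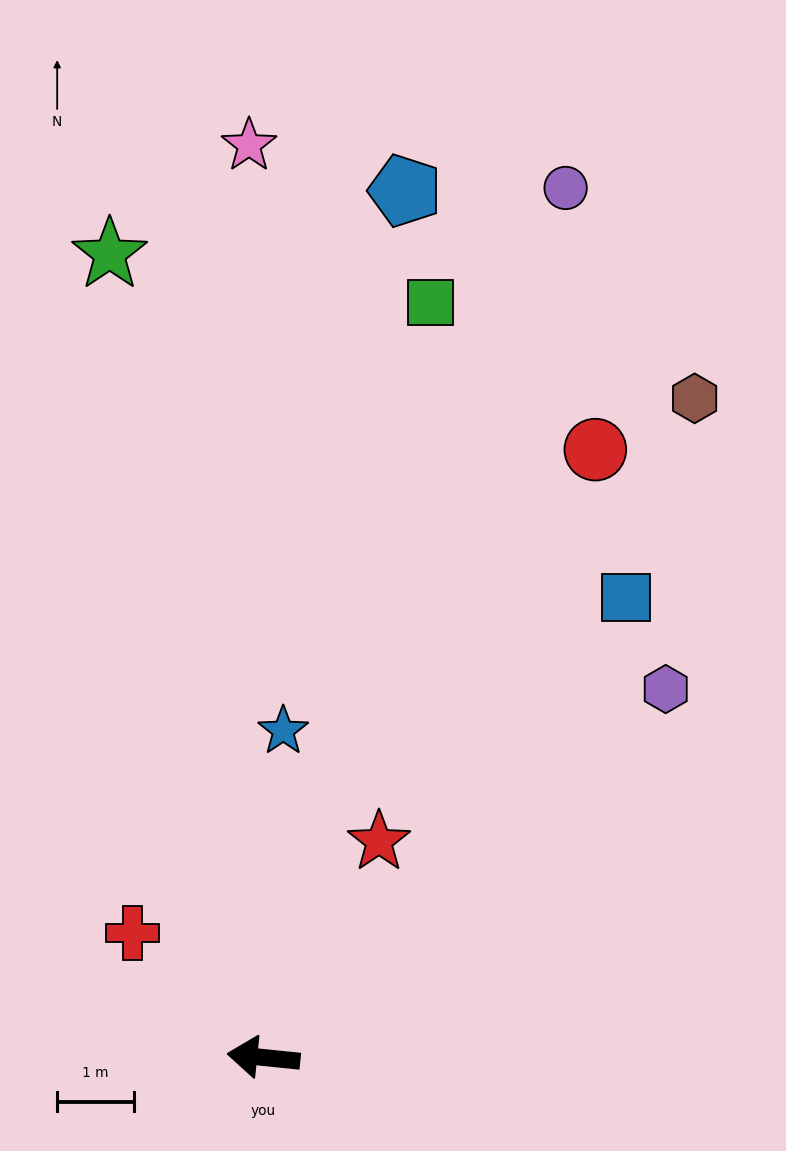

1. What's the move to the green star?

turn right 73°, forward 10.6 m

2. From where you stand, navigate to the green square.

turn right 97°, forward 10.1 m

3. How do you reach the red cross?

turn right 38°, forward 2.3 m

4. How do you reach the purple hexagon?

turn right 132°, forward 7.1 m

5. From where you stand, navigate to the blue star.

turn right 88°, forward 4.3 m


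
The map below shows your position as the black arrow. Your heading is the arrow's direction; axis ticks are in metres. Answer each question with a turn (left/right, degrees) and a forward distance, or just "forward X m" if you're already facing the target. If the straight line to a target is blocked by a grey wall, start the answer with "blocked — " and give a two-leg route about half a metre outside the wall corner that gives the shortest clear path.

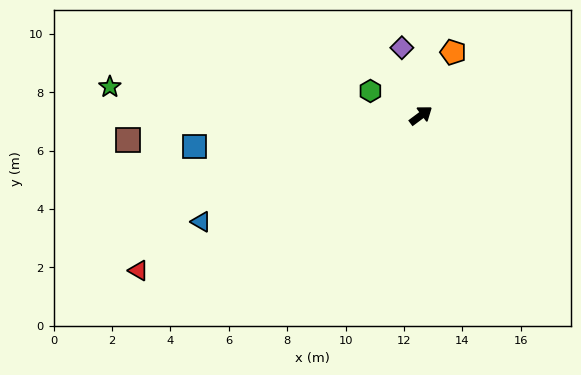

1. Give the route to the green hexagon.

turn left 117°, forward 1.9 m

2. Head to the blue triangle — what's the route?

turn left 169°, forward 8.4 m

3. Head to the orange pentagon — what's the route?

turn left 26°, forward 2.4 m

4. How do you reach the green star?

turn left 138°, forward 10.7 m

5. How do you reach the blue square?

turn left 151°, forward 7.8 m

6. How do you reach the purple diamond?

turn left 69°, forward 2.4 m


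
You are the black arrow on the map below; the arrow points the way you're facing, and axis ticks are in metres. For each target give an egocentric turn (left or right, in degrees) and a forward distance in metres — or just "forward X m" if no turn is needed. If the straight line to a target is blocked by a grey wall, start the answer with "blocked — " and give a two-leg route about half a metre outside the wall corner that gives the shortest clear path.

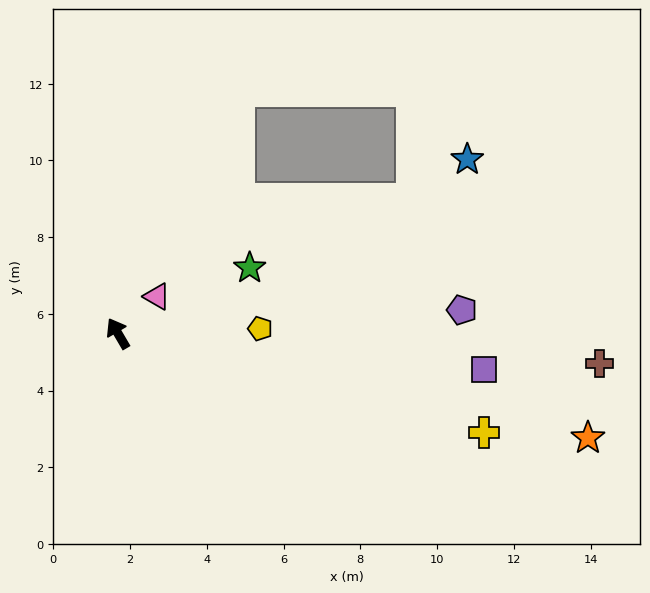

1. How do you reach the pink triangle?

turn right 77°, forward 1.4 m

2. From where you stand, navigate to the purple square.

turn right 126°, forward 9.6 m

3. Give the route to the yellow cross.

turn right 136°, forward 9.9 m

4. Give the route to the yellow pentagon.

turn right 118°, forward 3.7 m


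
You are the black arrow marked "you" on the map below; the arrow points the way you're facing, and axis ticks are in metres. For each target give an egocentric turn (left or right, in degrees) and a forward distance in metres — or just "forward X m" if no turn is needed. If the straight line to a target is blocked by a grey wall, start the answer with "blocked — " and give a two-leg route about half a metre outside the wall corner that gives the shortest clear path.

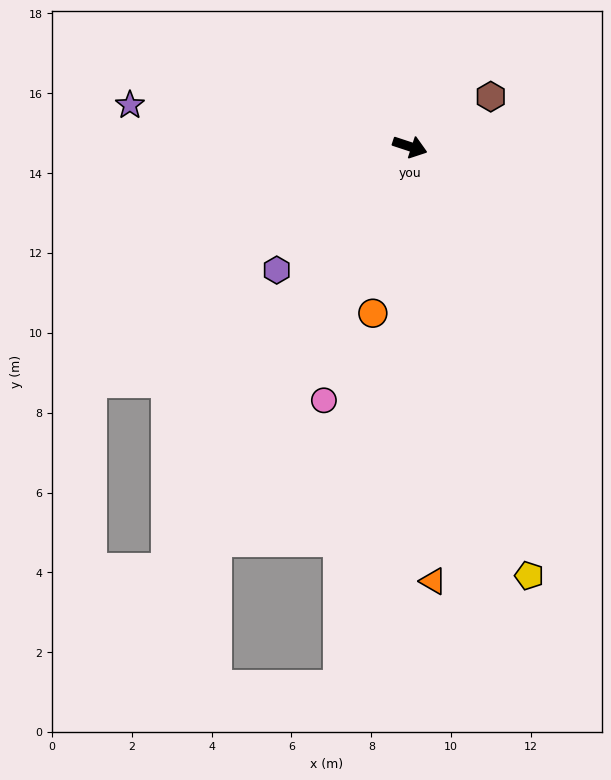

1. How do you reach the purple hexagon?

turn right 119°, forward 4.5 m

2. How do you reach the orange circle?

turn right 84°, forward 4.3 m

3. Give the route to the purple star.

turn right 170°, forward 7.1 m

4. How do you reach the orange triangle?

turn right 69°, forward 10.9 m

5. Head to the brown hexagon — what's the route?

turn left 50°, forward 2.4 m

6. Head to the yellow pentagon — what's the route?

turn right 56°, forward 11.2 m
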